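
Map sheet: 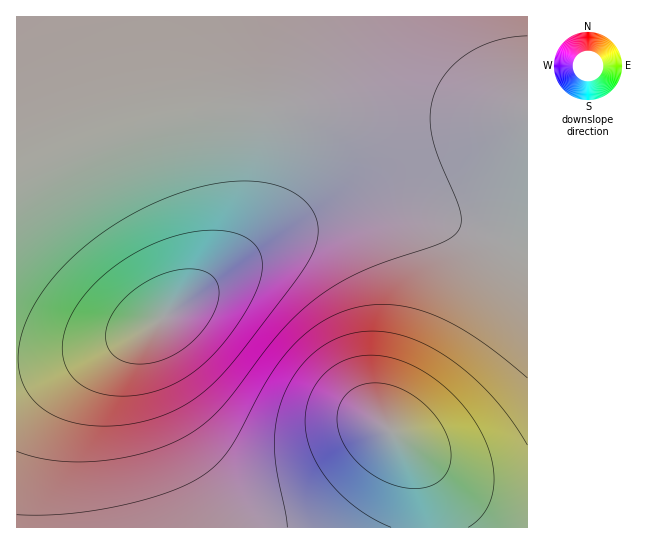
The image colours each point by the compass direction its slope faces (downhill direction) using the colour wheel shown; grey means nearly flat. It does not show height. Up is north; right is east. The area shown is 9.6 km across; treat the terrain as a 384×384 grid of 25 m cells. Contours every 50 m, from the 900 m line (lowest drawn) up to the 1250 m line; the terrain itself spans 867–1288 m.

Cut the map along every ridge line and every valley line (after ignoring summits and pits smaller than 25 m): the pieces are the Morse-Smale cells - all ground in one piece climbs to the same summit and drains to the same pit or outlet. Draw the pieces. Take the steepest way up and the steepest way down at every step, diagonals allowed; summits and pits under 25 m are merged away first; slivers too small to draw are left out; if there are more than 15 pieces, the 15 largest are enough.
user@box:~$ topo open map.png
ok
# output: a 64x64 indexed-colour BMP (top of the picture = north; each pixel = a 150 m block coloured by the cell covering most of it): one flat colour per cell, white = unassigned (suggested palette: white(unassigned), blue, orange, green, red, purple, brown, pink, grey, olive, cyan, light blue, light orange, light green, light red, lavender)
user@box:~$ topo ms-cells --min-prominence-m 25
<image width="64" height="64" href="data:image/bmp;base64,Qk12CAAAAAAAAHYAAAAoAAAAQAAAAEAAAAABAAQAAAAAAAAIAAATCwAAEwsAABAAAAAAAAAA////ALR3HwAOf/8ALKAsACgn1gC9Z5QAS1aMAMJ34wB/f38AIr28AM++FwDox64AeLv/AIrfmACWmP8A1bDFABERERERERERERERERERERERERERERERERERERERERERERERERERERERERERERERERERERERERERERERERERERERERERERERERERERERERERERERERERERERERERERERERERERERERERERERERERERERERERERERERERERERERERERERERERERERERERERERERERERERERERERERERERERERERERERERERERERERERERERERERERERERERERERERERERERERERERERERERERERERERERERERERERERERERERERERERERERERERERERERERERERERERERERERERERERERERERERERERERERERERERERERERERERERERERERERERERERERERERERERERERERERERERERERERERERERERERERERERERERERERERERERERERERERERERERERERERERERERERERERERERERERERERERERERERERERERERERERERERERERERERERERERERERERERERERERERERERERERERERERERERERERERERERERERERERERERERERERERERERERERERERERERERERERERERERERERERERERERERERERERERERERERERERERERERERERERERERERERERERERERERERERERERERERERERERERERERERERERERERERERERERERERERERERERERERERERERERERERERERERERERERERERERERERERERERERERERERERERERERERERERERERERERERERERERERERERERERERERERERERERERERERERERERERERERERERERERERERERERERERERERERERERERERERESIiIRERERERERERERERERERERERERERERERERERERERIiIiIiIREREREREREREREREREREREREREREREREREREiIiIiIiIhERERERERERERERERERERERERERERERERESIiIiIiIiIhERERERERERERERERERERERERERERERERIiIiIiIiIiIhEREREREREREREREREREREREREREREREiIiIiIiIiIiIhERERERERERERERERERERERERERERESIiIiIiIiIiIiIRERERERERERERERERERERERERERERIiIiIiIiIiIiIiEREREREREREREREREREREREREREREiIiIiIiIiIiIiIiERERERERERERERERERERERERERESIiIiIiIiIiIiIiIhERERERERERERERERERERERERERIiIiIiIiIiIiIiIiIREREREREREREREREREREREREREiIiIiIiIiIiIiIiIiERERERERERERERERERERERERESIiIiIiIiIiIiIiIiIhERERERERERERERERERERERERIiIiIiIiIiIiIiIiIiEREREREREREREREREREREREREiIiIiIiIiIiIiIiIiIhERERERERERERERERERERERESIiIiIiIiIiIiIiIiIiIRERERERERERERERERERERERIiIiIiIiIiIiIiIiIiIhEREREREREREREREREREREREiIiIiIiIiIiIiIiIiIiERERERERERERERERERERERESIiIiIiIiIiIiIiIiIiIhERERERERERERERERERERERIiIiIiIiIiIiIiIiIiIiEREREREREREREREREREREREiIiIiIiIiIiIiIiIiIiIRERERERERERERERERERERESIiIiIiIiIiIiIiIiIiIhERERERERERERERERERERERIiIiIiIiIiIiIiIiIiIiIREREREREREREREREREREREiIiIiIiIiIiIiIiIiIiIhERERERERERERERERERERESIiIiIiIiIiIiIiIiIiIiERERERERERERERERERERERIiIiIiIiIiIiIiIiIiIiIREREREREREREREREREREREiIiIiIiIiIiIiIiIiIiIhERERERERERERERERERERESIiIiIiIiIiIiIiIiIiIiERERERERERERERERERERERIiIiIiIiIiIiIiIiIiIiIREREREREREREREREREREREiIiIiIiIiIiIiIiIiIiIhERERERERERERERERERERESIiIiIiIiIiIiIiIiIiIiERERERERERERERERERERERIiIiIiIiIiIiIiIiIiIiIREREREREREREREREREREREiIiIiIiIiIiIiIiIiIiIhERERERERERERERERERERESIiIiIiIiIiIiIiIiIiIiERERERERERERERERERERERIiIiIiIiIiIiIiIiIiIiIREREREREREREREREREREREiIiIiIiIiIiIiIiIiIiIhERERERERERERERERERERESIiIiIiIiIiIiIiIiIiIiERERERERERERERERERERERIiIiIiIiIiIiIiIiIiIiIREREREREREREREREREREREiIiIiIiIiIiIiIiIiIiIhERERERERERERERERERERESIiIiIiIiIiIiIiIiIiIiERERERERERERERERERERERIiIiIiIiIiIiIiIiIiIiIREREREREREREREREREREREiIiIiIiIiIiIiIiIiIiIhERERERERERERERERERERESIiIiIiIiIiIiIiIiIiIiERERERERERERERERERERER"/>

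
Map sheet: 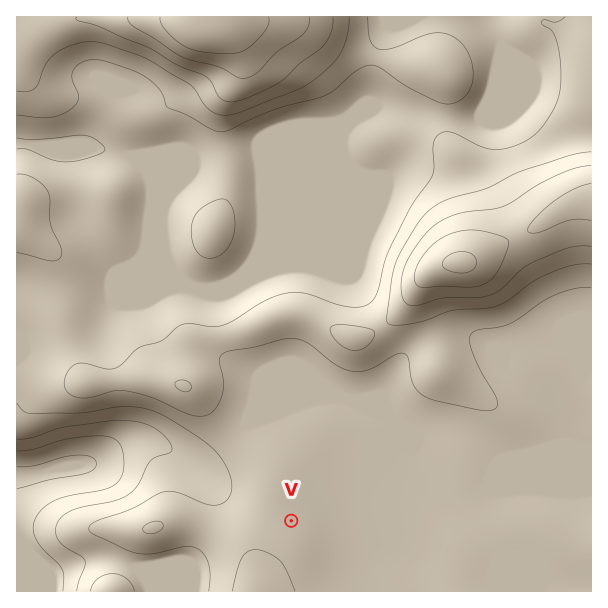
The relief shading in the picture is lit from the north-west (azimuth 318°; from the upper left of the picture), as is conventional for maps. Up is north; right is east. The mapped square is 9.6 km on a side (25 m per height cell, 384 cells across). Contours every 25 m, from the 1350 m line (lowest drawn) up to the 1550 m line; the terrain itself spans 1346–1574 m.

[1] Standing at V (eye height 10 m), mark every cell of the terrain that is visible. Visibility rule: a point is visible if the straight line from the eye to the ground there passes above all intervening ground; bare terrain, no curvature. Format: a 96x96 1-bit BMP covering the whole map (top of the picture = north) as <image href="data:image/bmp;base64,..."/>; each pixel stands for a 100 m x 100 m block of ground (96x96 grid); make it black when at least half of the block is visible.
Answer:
<image width="96" height="96" href="data:image/bmp;base64,Qk2+BAAAAAAAAD4AAAAoAAAAYAAAAGAAAAABAAEAAAAAAIAEAAATCwAAEwsAAAIAAAAAAAAA////AAAAAAAAAfAAA/////////8AAfAAA/////////8AA/AAA/////////8AA/AAA/////////8AAfAAA/////////8AAAAAB/////////8AAAOAB/////////8AAAPgB/////////8AAAP8D/////////8AAAP///////////8AAAP///////////8AAAH///////////8AAAH/8////////98AAAD/wP////////8AAAB/gP////////8AAAB/AP////////8AAAB+AH////////8AAAB8AH////////8AAAB4AH////////8AAADwAP////////8AAADgAP////////8AAADAA/////////8AAAGAD/////////8AAAAAfx/////////4AAAD/x//////////gAAf/z///////////////z//////////////////////////////////////8H//////////////wD//////////////gB/////////////+AA8A///////////4AAMAP//////////gAAEAH/8H///////AAAAADwAB//////8AAAAAAAAA//////4AAAAAAAAAf/////4AAAAAAAAA//////wAAAAAAAAA//////wAAAAAAAAB//////wAAAAAAAAD//////wAAAAAAAAA///+D/wAAAAAAAAAA//4B/4AAAAAAAAAAP/gB/8AAAAAAAAAAD/AA/+AAAAAAAAAAAAAA//wAAAAAAAAAAAAA///AAAAAAAAAAAAA///wAAAAAAAAAAAAf//4AAAAAAAAAAAAf//8AAAAAAAAAAAAf//nAAAAAAAAAAAAf/+DgAAAAAAAAAAAP/4B8AAAAAAAAAAAIfAB/8AAAAAAAAAAAAAB/8AAAAAAAAAAAAAA/8AAAADgAAAAAAAA/8AAAADwAAAAAAAAf8AAAAAwAAAAAAAAf8AAAAAQAAAAAAAAP8AAAAAAAAAAAAAAH8AAAAAAAAAAAAAAB8AAAAAAAAAAAAAAA8AAAAAAAAAAAAAAAEAAAAAAAAAAAAAAAAAAAAAAAAAAAAAAAAAAAAAAAAAAAAAAAAAAAAAAAAAAAAAAAAAAAAAAAAAAAAAAAAAAAAAAAAAAAAAAAAAAAAAAAAAAAAAAAAAAAAAAAAAAAAAAAAAAAAAAAAAAAAAAAAAAAAAAAAAAAAAAAAAAAAAAAAAAAAAAAAAAAAAAAAAAAAAAAAAAAAAAAAAAAAAAAAAAAAAAAAAAAAAAAAAAAAA8AAAAAAAAAAAAAAB/gAAAAAAAAAAgAAH/4AAAAAAAAAHgAAH/+AAAAAAAAAfgAAP//gAAAAAAAB/gAAf//4AAAAAAAD/gAA///8AAAAAAAD/gAD///+AAAAAAAD/wP/////gAAAAAAD////////wAAAAAAD////////4AAAAAAB////////4AAAAAAA////////8AAAAAAAf///////8AAAAAAAP///////8AAAAAAAD///gA//8AAAAAAAAPAAAAAAAAAAAAAA="/>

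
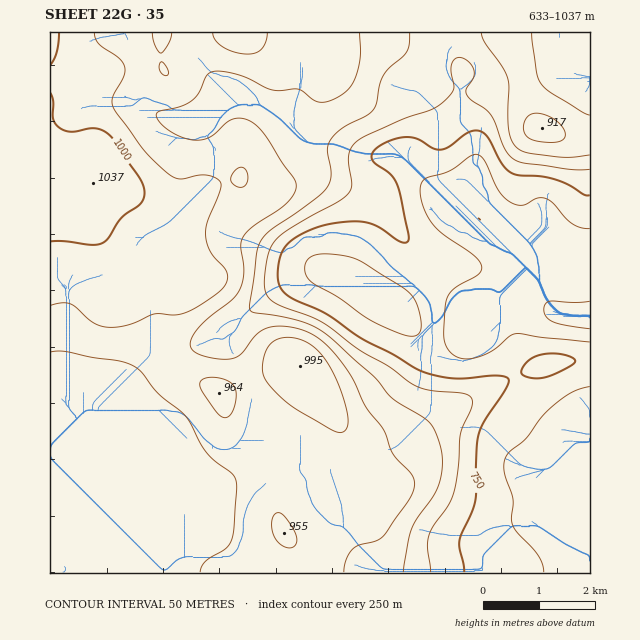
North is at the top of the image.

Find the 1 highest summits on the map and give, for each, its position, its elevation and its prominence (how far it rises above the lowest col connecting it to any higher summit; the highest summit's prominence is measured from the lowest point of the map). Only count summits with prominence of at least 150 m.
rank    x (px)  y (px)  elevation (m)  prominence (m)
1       93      183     1037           404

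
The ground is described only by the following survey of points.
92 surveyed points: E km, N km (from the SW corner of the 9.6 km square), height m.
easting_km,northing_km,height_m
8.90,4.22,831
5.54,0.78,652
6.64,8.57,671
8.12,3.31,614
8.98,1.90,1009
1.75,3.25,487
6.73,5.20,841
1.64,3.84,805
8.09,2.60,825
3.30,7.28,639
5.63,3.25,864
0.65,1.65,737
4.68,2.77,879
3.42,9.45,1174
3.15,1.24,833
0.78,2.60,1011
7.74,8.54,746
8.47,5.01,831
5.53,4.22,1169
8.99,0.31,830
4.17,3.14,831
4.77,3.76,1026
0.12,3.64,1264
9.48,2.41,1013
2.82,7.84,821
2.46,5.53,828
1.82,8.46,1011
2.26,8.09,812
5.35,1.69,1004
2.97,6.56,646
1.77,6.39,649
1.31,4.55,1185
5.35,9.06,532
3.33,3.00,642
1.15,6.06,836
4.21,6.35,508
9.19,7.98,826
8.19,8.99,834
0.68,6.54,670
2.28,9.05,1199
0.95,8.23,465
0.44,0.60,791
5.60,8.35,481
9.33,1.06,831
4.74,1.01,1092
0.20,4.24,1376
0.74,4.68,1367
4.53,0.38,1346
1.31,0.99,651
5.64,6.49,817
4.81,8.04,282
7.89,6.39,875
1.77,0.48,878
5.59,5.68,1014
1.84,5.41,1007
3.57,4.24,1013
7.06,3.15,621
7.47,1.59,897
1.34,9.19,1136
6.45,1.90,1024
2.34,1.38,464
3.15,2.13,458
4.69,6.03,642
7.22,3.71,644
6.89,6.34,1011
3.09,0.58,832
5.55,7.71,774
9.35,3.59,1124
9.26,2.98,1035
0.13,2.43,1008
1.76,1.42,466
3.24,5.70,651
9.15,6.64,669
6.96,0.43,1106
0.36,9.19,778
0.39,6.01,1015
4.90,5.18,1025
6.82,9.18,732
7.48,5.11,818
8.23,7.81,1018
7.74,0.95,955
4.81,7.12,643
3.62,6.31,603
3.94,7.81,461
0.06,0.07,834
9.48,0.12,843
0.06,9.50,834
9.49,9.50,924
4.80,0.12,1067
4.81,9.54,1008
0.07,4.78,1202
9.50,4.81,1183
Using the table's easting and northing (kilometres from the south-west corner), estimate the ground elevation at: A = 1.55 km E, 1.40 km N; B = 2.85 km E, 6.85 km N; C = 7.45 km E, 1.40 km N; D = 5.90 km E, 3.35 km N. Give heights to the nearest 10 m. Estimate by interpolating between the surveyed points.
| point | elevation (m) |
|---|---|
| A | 620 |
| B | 640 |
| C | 830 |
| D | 830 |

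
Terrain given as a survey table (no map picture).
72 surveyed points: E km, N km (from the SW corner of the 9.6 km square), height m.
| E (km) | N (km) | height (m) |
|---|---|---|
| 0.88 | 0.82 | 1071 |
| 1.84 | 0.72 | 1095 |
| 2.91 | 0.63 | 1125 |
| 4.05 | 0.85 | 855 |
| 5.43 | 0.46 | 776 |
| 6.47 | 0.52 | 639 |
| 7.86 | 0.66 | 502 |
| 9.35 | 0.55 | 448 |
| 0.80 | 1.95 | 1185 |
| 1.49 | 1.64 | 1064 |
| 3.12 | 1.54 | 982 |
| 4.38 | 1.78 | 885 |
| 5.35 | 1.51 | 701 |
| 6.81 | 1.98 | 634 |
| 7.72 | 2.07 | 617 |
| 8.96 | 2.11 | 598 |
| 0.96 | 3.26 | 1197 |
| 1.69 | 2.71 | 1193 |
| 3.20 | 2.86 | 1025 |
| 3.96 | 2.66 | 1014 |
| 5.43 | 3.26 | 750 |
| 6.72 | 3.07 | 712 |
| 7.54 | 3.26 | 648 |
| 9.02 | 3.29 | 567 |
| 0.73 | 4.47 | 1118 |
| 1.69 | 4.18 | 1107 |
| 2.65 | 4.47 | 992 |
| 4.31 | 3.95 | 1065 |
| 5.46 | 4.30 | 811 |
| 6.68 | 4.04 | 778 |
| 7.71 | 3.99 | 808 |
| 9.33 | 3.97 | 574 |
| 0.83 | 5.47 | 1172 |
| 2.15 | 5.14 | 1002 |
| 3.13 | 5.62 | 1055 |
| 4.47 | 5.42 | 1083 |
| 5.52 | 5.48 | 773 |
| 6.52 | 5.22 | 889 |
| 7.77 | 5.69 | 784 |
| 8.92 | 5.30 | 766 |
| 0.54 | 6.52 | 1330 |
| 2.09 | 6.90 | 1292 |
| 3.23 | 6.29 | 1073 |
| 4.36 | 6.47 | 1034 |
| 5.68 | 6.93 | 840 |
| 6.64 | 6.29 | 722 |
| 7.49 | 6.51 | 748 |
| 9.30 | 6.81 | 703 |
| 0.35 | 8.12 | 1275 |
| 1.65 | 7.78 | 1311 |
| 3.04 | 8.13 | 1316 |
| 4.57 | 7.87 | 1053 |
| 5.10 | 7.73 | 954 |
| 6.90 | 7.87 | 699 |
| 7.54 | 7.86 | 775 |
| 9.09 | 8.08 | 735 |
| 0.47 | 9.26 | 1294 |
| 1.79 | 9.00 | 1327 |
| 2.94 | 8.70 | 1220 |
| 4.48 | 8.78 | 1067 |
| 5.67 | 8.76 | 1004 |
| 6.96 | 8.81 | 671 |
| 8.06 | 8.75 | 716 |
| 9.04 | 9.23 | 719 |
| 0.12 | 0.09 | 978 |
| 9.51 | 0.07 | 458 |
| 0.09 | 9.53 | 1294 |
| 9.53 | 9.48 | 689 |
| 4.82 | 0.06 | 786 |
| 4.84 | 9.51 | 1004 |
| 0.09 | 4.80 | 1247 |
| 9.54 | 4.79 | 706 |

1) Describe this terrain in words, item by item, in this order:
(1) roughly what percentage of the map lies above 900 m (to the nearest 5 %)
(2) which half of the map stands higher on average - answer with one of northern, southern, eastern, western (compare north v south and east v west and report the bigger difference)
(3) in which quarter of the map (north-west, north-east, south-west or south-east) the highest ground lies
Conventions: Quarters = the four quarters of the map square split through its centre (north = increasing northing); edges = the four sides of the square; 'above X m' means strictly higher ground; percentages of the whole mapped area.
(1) About 50 % of the map lies above 900 m.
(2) On average the western half of the map is the higher ground.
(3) Look to the north-west quarter for the highest ground.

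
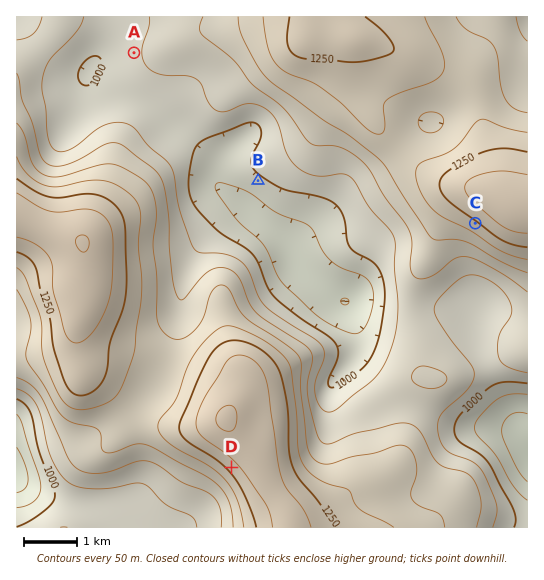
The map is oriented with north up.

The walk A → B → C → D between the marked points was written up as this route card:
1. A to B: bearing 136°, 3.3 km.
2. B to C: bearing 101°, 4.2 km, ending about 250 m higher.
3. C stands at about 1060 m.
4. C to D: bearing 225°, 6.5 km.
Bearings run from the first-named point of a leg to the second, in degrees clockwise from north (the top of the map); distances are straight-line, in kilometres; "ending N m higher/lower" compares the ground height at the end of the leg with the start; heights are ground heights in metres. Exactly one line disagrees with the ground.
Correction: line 3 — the height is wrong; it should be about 1240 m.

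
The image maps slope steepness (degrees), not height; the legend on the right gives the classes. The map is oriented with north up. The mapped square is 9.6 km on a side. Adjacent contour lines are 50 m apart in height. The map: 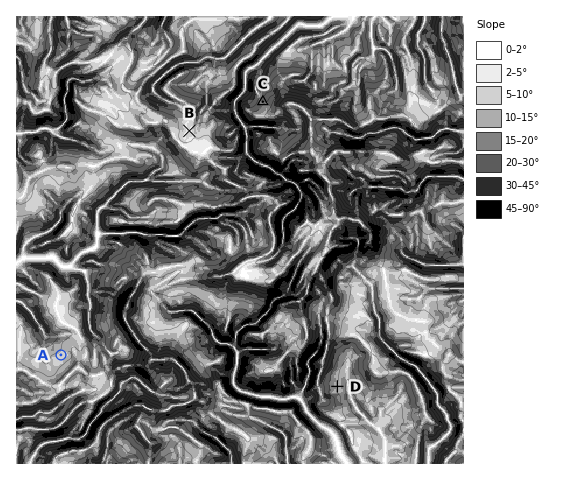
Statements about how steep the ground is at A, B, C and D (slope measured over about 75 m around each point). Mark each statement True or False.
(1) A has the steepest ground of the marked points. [False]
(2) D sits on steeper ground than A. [True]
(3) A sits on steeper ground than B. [True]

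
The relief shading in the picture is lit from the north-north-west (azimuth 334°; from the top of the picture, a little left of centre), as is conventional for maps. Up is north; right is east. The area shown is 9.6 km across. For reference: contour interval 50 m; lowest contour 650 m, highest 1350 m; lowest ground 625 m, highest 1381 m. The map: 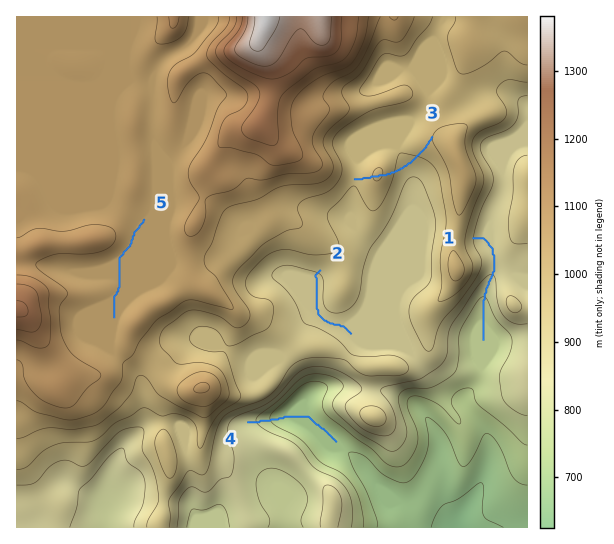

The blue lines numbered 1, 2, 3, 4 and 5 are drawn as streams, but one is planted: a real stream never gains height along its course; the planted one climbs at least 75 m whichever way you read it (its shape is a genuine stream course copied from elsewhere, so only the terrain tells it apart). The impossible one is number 3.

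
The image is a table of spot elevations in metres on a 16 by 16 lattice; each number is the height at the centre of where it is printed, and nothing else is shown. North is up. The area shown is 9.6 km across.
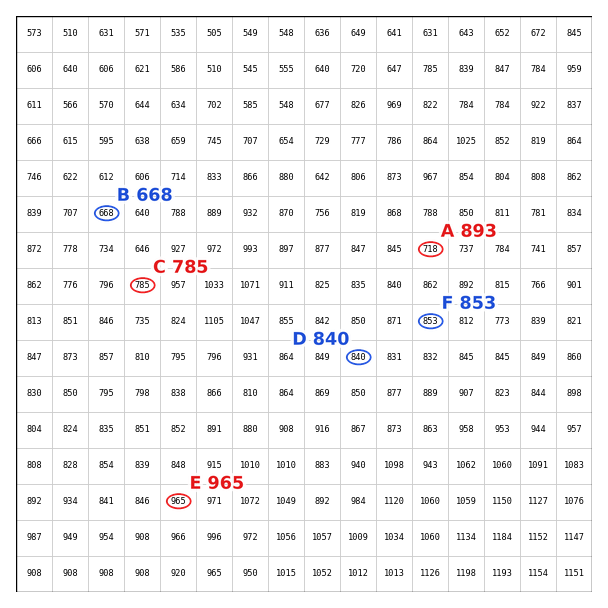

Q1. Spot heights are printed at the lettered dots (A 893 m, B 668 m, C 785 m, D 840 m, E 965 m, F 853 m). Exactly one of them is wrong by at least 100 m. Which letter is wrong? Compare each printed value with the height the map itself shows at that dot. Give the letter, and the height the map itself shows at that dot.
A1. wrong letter A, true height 718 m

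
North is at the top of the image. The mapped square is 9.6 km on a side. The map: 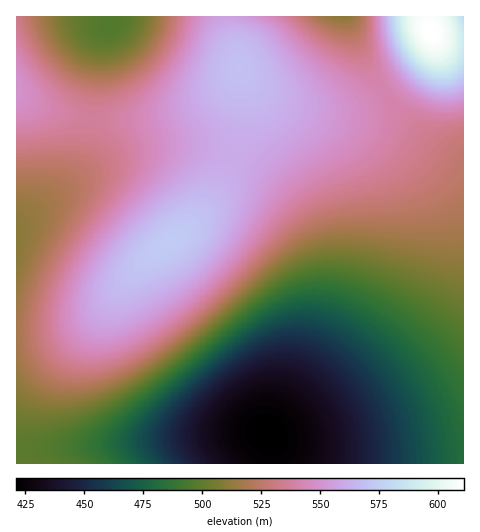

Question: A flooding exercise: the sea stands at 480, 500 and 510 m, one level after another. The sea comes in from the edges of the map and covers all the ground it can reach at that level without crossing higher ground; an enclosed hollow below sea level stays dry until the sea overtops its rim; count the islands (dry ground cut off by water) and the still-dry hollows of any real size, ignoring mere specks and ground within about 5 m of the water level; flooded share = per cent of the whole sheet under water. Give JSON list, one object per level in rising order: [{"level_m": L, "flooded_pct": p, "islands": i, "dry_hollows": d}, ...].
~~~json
[{"level_m": 480, "flooded_pct": 20, "islands": 0, "dry_hollows": 0}, {"level_m": 500, "flooded_pct": 30, "islands": 0, "dry_hollows": 0}, {"level_m": 510, "flooded_pct": 35, "islands": 0, "dry_hollows": 0}]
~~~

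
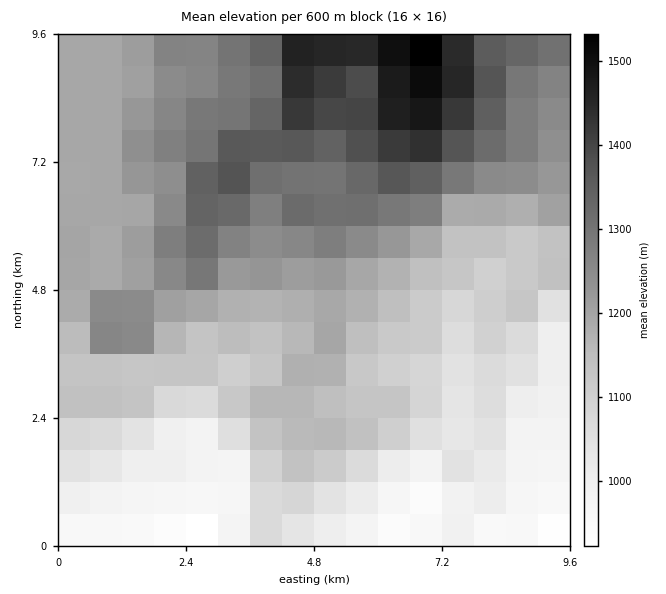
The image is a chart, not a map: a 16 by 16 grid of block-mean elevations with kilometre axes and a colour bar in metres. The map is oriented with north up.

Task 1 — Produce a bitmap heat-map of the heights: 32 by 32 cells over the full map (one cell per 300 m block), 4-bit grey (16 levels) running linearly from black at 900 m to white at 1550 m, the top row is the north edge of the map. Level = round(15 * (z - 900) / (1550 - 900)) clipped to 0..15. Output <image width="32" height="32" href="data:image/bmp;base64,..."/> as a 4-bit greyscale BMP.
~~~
<image width="32" height="32" href="data:image/bmp;base64,Qk12AgAAAAAAAHYAAAAoAAAAIAAAACAAAAABAAQAAAAAAAACAAATCwAAEwsAABAAAAAAAAAAAAAAABEREQAiIiIAMzMzAERERABVVVUAZmZmAHd3dwCIiIgAmZmZAKqqqgC7u7sAzMzMAN3d3QDu7u4A////ABEREREAEkQzMiEREiERERAiERERERJEMzIiERIiIRIRIiIhERESREQzMiERIjISISIiIiIiEjRVQzMhESIyEiEzMyIiIhJFVVRDMhI0MiIhRDMyIiISRVZlVDMiNDIiIUREMyIRI1ZmZlVEQzNDIiJFREQyI0VWZmZmVUMzRCIiVlVVQzRWZmZmVmVUM0QyIlZmZVVERWZmZVVVVDM0MiJWZVVWVURWZ2ZVVVQzNEMjVVVVVVZVVWd2ZUREQ0RDI1Z4h2VWZVVmd2VVVUNFQyJXmpl2VmZWZndmVVVERVMiZ5mYhmZ2ZmZ3ZmVVREVUM2d4h3d4dmd2d3ZlVVRFZkR3d3eImXZ4d3d2ZlVVRFZld3d4iZmHiIeId2ZmZVVFVnd3eJmpmIiIiId3dmVVVVV3d3eJqpiImZmYiIdlZmVWd3d3iaqpiZqpmZmYZmdmZ3d3d4ibupmqqaqZmYd3d3h3d3eIm7qZmZmauqqYeId4d3d4iJu7qZmZmru7qYmYiHd3eJiau7qqqavMzLqpmIh3d4iZmaq7vLq8zN3LqpmId3d4iZmZq8zLvN3dy6qZiHd3d4iZmZrNy7zd7ty6mYh3d3eIiJmazcu83u7cypmId3d3iIiZms3cvN3u3LqpmXd3eIiImZrd3Mze79y6qpl3d3iZiZmb3d3d7//suqqa"/>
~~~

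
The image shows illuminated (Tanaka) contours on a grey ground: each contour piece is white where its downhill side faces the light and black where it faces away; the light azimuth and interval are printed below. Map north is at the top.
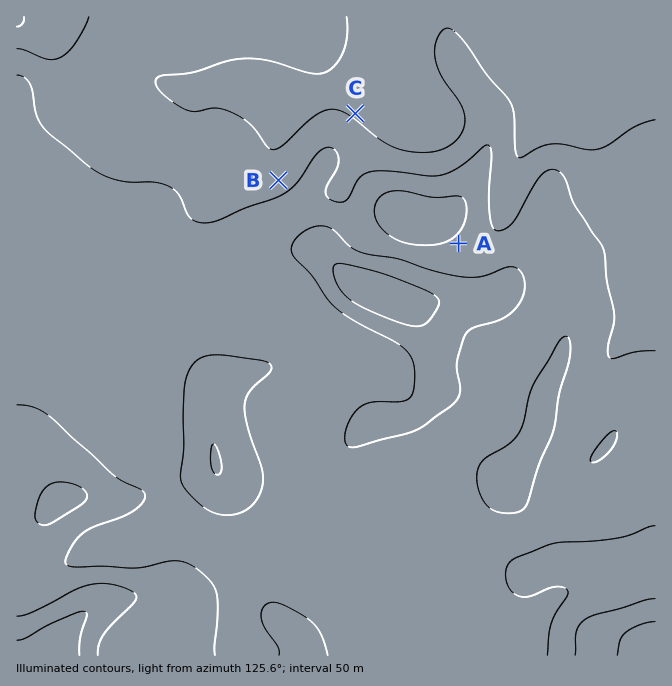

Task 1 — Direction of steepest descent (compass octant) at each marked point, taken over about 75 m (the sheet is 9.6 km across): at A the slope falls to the SE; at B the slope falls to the NW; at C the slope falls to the NE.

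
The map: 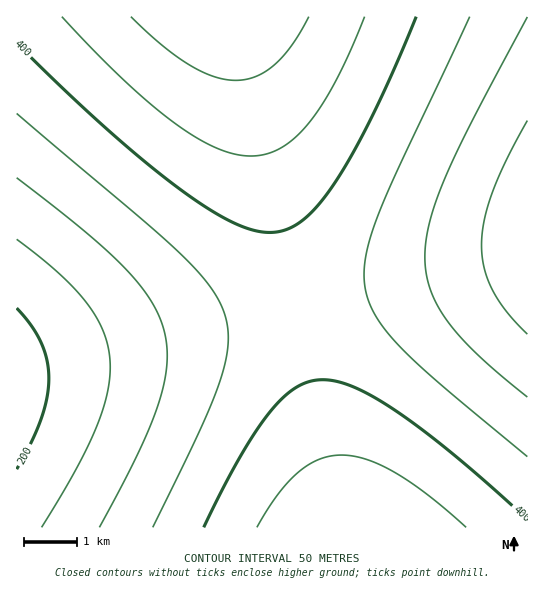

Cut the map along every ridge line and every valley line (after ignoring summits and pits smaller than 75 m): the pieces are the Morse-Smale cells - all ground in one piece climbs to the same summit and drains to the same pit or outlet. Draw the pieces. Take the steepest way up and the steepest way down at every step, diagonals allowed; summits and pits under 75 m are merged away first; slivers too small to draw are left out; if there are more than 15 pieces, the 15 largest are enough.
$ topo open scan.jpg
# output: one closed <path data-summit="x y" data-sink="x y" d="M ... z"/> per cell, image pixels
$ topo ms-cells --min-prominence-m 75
<path data-summit="223 17" data-sink="17 383" d="M233 16l-217 1 1 350 279-61z"/><path data-summit="223 17" data-sink="527 237" d="M527 16l-294 1 64 290 231-52z"/><path data-summit="355 527" data-sink="17 383" d="M295 307l-278 60-1 160 327 1-39-189z"/><path data-summit="355 527" data-sink="527 237" d="M527 256l-217 47-14 4 49 221 183-1z"/>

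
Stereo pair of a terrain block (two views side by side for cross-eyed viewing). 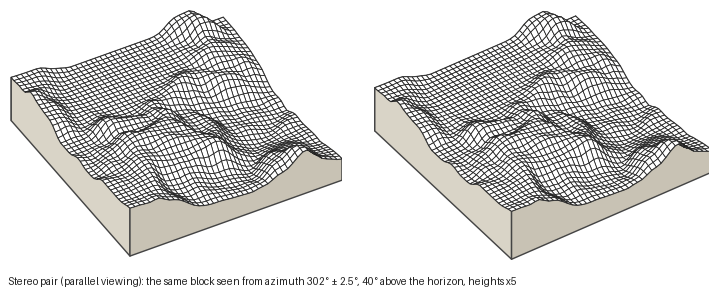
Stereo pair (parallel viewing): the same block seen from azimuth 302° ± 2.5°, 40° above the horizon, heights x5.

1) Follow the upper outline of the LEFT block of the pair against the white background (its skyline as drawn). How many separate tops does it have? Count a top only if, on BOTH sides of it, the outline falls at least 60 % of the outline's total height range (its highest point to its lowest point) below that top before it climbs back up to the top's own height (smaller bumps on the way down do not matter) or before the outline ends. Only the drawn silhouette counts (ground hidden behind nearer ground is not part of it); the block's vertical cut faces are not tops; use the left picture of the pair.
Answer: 0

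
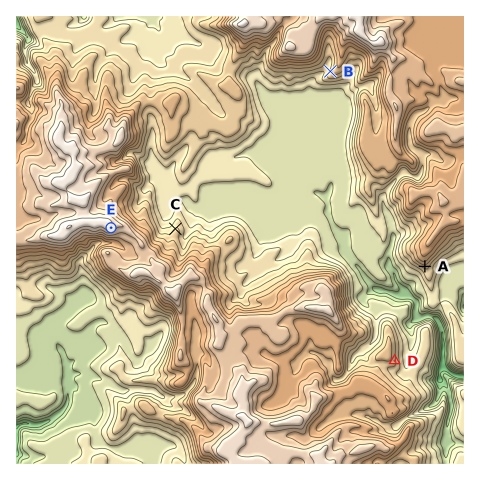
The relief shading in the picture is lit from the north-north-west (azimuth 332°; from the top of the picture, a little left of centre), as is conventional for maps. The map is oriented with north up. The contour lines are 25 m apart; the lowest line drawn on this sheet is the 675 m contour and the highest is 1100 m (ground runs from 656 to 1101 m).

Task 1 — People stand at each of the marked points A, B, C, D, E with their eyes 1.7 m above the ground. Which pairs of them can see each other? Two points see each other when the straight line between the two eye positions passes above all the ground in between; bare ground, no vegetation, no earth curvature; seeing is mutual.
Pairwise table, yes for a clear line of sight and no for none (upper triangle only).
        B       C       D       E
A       no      no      yes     yes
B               yes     no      yes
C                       no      no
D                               no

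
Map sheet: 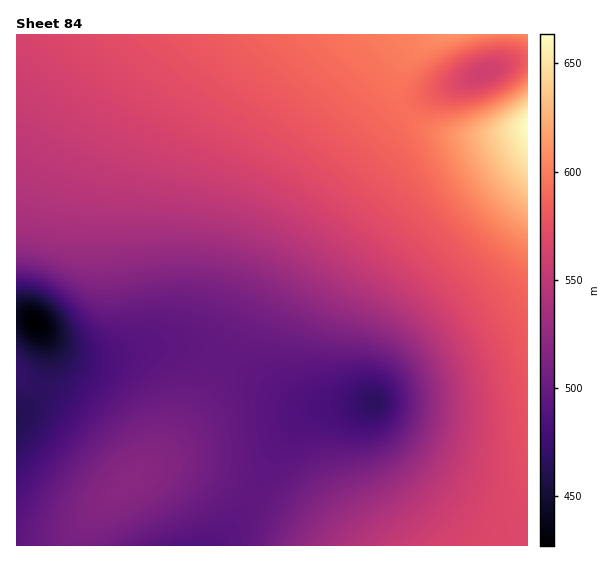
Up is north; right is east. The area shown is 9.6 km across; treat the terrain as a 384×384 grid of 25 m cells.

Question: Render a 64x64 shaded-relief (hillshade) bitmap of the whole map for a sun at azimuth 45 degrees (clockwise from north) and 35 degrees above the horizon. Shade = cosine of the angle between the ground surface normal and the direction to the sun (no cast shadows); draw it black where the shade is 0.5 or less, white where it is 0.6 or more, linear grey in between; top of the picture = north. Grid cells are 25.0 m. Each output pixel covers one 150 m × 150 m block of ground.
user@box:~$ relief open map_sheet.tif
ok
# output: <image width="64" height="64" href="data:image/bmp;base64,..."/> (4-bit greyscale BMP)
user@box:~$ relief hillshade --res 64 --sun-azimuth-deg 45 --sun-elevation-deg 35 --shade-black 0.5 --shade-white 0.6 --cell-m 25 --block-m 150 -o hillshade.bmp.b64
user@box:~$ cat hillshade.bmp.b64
<image width="64" height="64" href="data:image/bmp;base64,Qk12CAAAAAAAAHYAAAAoAAAAQAAAAEAAAAABAAQAAAAAAAAIAAATCwAAEwsAABAAAAAAAAAAAAAAABEREQAiIiIAMzMzAERERABVVVUAZmZmAHd3dwCIiIgAmZmZAKqqqgC7u7sAzMzMAN3d3QDu7u4A////AKqqqqqqqqqqqZmZmZqqqqqqqqq7u7u7u7u7u7u7u7u7qqqqqqqqqqqqmZmqqqqqqqqqqru7u7u7u7u7u7u7u7uqqqqqqqqqqqqqqqqqqqqqqqqru7u7u7u7u7u7u7u7u6qqqqqqqqqqqqqqqqqqqqqqqru7u7u7u7u7u7u7u7u7qqqqqqqqqqqqqqqqu7u7uqqqu7u8zMy7u7u7u7u7uqqqqqqqqqqqqqu7u7u7u7u7u7u7u8zMzMu7u7u7uqqqqqqqqqqqq7u7u7u7u7u7u7u7u7vMzMzMzLu7u6qqqqqqu6qqqqq7u7u7u7u7u7u7u7u7u8zMzMzMu7u6qqqqqqq7uqqqq7u7u7u8zMzMzMy7u7u8zM3d3My7u6qqqqqqqru7qqq7u7u7zMzMzMzMzMy7u8zN3d3czLu6qqqqqqqqu7u6q7u7u7zMzMzMzMzMzMzMzM3d3d3Mu6qqqqqqqqq7u7u7u7u7zMzMzMzMzMzMzMzM3d7u3cu6qqmZqqqqqru7u7u7u7zMzMzMzMzMzMzMzMzd7u7ty7qpmZmZmqqqu7uqu7u7vMzMzM3d3MzMzMzMzN3u7u3LqZmZmZmZmqq7qqqru7u8zMzM3d3czMzMzMzM3e7u7bqZiIiJmZmZmaqqqqq7u7zMzMzd3dzMzMzMzMzd7u7suYiIiIiZmZmZqqqqqru7u8zMzMzczMzMzMzMzM3e7tyod3d3iImZmZmqqqqqq7u7zMzMzMzMzMzMzMzMzN3dyoZmZnd4iJmZmaqqqqqqu7u8zMzMzMzMzMy7u7u8zMyoZVVWZ3iImZmZqru7uqqru7vMzMzMzMzMu7u7u7u7uoZURFVmd4iJmZm7zMu6qqq7u7zMzMzMzLu7u7uqqqqpdURERWZ3iImZmc3d3Lqqqqu7u7zMzMy7u7u6qqqqmZhlRERFVneIiZmZ7/7cupmaqru7u7u7u7u7u6qqqZmYh2VEREVmd4iJmZn//+ypmJmqq7u7u7u7u7uqqqmZmIh3ZVREVWZ3iImZmf//25h4iZqqq7u7u7u6qqqqmZiIiHZlVVVVZneIiZmZ//64dmd4mqqqqru7qqqqqpmZiIiHdmZVVVZnd4iJmZn//IZEVniZqqqqqqqqqqqZmZiIiHd2ZmVWZmd4iJmZmf/IUiJFeJmaqqqqqqqqqZmZiIh3d3dmZmZmd3iImZmZ/IQQATV4mZmqqqqqqpmZmZiIh3d3d3ZmZnd3iImZmZq4QAABNXiZmZmZmZmZmZmZiIh3d3d3d3d3d3iIiZmZmnQQAAJGeJmZmZmZmZmZmYiIiHd3d3d3d3d3iIiZmZmaQgAAE1eJmZmZmZmZmZmIiIiHd3d3d3d3d4iIiZmZmZkhAAAkZ4mZmZmZmZmYiIiIiHd4iIiIiIiIiIiZmZmZmSEAE0Z4mZmZmZmZiIiIiIiIiIiIiIiIiIiIiZmZmZmZMyNFZ4mZmZmZmZiIiIiIiIiIiIiIiIiIiIiZmZmZiIhURWd4mZmZmZmZmIiIiIiIiIiIiIiIiIiImZmZmYiIiGZneImZmZmZmZmZiIiIiIiIiIiIiIiIiZmZmZmYiIiHiIiJmZmZmZmZmZmYiIiIiIiIiIiIiImZmZmZmYiId3eJmZmZqqqZmZmZmZmIiIiIiIiIiIiZmZmZmZmYiId3d5mZmqqqqqmZmZmZmZmIiIiIiIiJmZmZmZmZmYiHd3d3qqqqqqqqqZmZmZmZmZmYiIiImZmZmZmZmZmYiHd3dmaqqqqqqqqqmZmZmZmZmZmZmZmZmZmZmZmZmZiId3dmZqqqqqqqqqqpmZmZmZmZmZmZmZmZmZmZmZmZiId3dmZmqqqqqqqqqqqZmZmZmZmZmZmZmZmZmZmZmZmIh3dmZmaqqqqqqqqqqqmZmZmZmZmZmZmZmZmZmZmZmIh3d2ZmZqqqqqqqqqqqqqmZmZmZmZmZmZmZmZmZqpmYiHd2ZmZmqqqqqqqqqqqqqpmZmZmZmZmZmZmZmaqqmZiId3ZmZmaqqqqqqqqqqqqqqpmZmZmZmZmZmZmqqqqZmIh3dmZmZqqqqqqqqqqqqqqqqqmZmZmZmZmaqqqqqpmYh3d2ZmZmqqqqqqqqqqqqqqqqqqqqmZmaqqqqqqqqmZiId3dmZmaqqqqqqqqqqqqqqqqqqqqqqqqqqqqqqqqZmIiHd3d3d6qqqqqqqqqqqqqqqqqqqqqqqqqqqqqqqpmZmZmZiId3qqqqqqqqqqqqqqqqqqqqqqqqqqqqqqqqqqu8zMu6qZiqqqqqqqqqqqqqqqqqqqqqqqqqqqqqqqqrzd7u7t3Luqqqqqqqqqqqqqqqqqqqqqqqqqqqqqqqqrze7////t3LqqqqqqqqqqqqqqqqqqqqqqqqqqqqqqqqvN7/////7tyqqqqqqqqqqqqqqqqqqqqqqqqqqqqqqqq83u/////u3aqqqqqqqqqqqqqqqqqqqqqqqqqqqqqqqrzN7u/+7t3Mqqqqqqqqqqqqqqqqqqqqqqqqqqqqqqqqu7zN3d3My7uqqqqqqqqqqqqqqqqqqqqqqqqqqqqqqqqqu7u7u6qpmaqqqqqqqqqqqqqqqqqqqqqqqqqqqqqqqqqqqpmYiHd3qqqqqqqqqqqqqqqqqqqqqqqqqqqqqqqqqqqZiHdmVVWqqqqqqqqqqqqqqqqqqqqqqqqqqqqqqqqqqZmHZlRDM6qqqqqqqqqqqqqqqqqqqqqqqqqqqqqqqqqpmHZlRDMz"/>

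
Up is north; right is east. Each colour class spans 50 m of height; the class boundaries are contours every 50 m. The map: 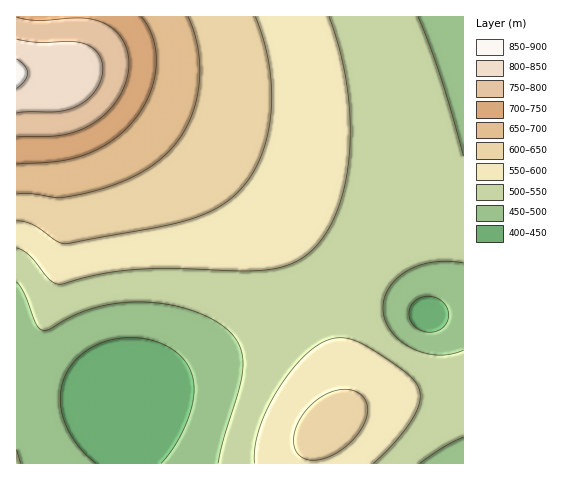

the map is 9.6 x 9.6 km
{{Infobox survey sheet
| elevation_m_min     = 420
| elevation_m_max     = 870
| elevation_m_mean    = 560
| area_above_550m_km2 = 44.7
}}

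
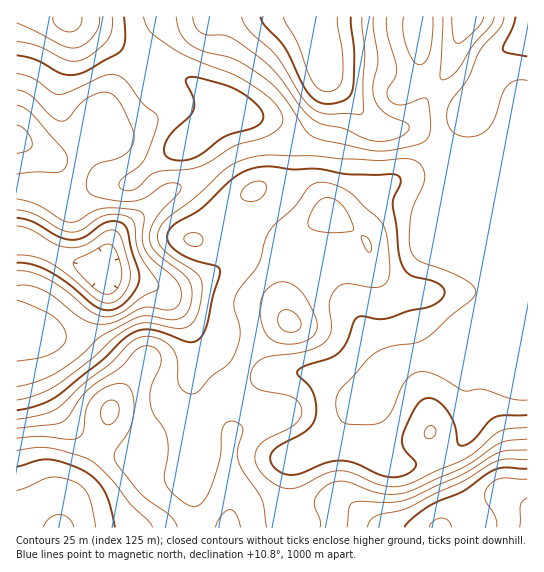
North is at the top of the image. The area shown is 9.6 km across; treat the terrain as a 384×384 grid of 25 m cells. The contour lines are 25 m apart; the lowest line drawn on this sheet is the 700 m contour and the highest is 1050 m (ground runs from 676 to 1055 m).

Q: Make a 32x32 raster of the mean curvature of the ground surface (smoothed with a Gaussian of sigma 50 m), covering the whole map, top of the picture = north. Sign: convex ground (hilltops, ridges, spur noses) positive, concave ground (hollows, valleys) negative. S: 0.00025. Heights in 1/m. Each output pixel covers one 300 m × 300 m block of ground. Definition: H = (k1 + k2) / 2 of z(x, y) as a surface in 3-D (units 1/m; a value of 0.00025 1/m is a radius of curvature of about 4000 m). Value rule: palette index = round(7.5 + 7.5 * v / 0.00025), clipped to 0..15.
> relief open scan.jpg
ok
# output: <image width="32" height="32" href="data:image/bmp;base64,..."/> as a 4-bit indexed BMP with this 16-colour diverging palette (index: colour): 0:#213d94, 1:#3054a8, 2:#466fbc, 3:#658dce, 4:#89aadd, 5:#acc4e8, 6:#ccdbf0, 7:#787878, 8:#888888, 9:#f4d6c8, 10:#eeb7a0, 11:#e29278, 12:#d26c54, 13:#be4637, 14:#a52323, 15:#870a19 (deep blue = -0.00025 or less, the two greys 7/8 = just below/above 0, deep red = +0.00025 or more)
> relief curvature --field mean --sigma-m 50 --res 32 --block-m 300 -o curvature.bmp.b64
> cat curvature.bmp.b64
<image width="32" height="32" href="data:image/bmp;base64,Qk12AgAAAAAAAHYAAAAoAAAAIAAAACAAAAABAAQAAAAAAAACAAATCwAAEwsAABAAAAAAAAAAlD0hAKhUMAC8b0YAzo1lAN2qiQDoxKwA8NvMAHh4eACIiIgAyNb0AKC37gB4kuIAVGzSADdGvgAjI6UAGQqHAHiql3q6dqyGZmVpzL3ZZFmImqiIZlSLiIiZq6mc64iaiJvKhUVUi6mIvetjN7ze24q7l1VnZXuFImq2IAAkn+iLp2VGiHZ6cgEkVEVmIAi2mWRpdol2i5dkRGiIvrQFlohljcZ4Zpqc7JZ4dY3XN4dXec/3V3aJet6lVlV7tVh1RWjP2FVmiGZ5hmZmioZ4ZFVFirqWV4iFNFZ2Znh3h2ZlQ0au+2Z4lkNGh2ZmZnd3dlRFr/12d3irqYd2d2Z3d3Zop43GR5dp/+pmh3h1Z3d3rrIqYBi4adyGRYl4hmd3rP5QCGAXuoqpdmaJnNqZh/+1AAZRJXiJmHh5uYu5iIe2AAAHdZl1WIZWaelFVWeIAAZgC+//lFmoVVroI1Z3dwKvsAbf/IRHq5mb2UVnd3dp78QROKqnZVi/yIhlZ3d3zMqs+yFIvMlErqZndmd3eMyGrP+AAWv+l6t4nLh4iIiHVZl6uHMEm6mXer3Zdnd3Q1d3RZ/8QAEkZ4hnmGZnZjSZVUVp7qdmVoiFACWJmHY3yUNYZGit/cyHlBQ0nLl2SchDWYVHrsrJI1SvpYy4dmiYZGmYm7qJtgAW3KZIuGV2epVpmsuYeJUiOJabQrtlVXuniHmWaImWQ0eHrmCfqIetuZZ5UmmHhlRXmb+ATMy778uEeVNoVFVVeaq+sAFs"/>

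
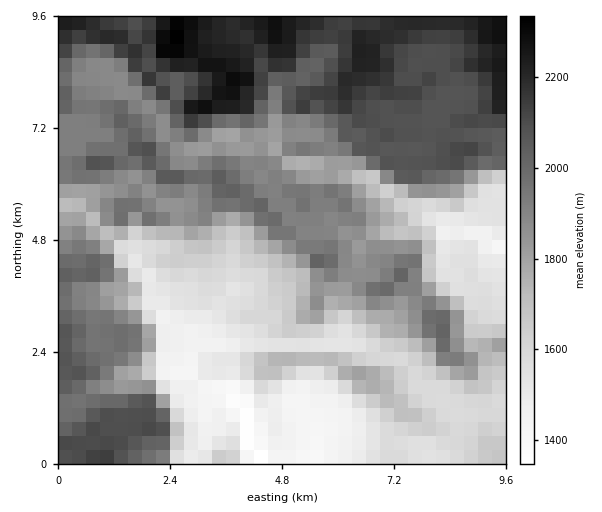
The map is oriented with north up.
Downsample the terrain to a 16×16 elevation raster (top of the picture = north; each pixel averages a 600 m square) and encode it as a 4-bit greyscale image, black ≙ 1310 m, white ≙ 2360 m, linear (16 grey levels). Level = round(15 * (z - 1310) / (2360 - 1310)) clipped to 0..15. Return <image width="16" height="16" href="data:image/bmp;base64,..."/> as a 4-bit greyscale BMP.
<image width="16" height="16" href="data:image/bmp;base64,Qk32AAAAAAAAAHYAAAAoAAAAEAAAABAAAAABAAQAAAAAAIAAAAATCwAAEwsAABAAAAAAAAAAAAAAABEREQAiIiIAMzMzAERERABVVVUAZmZmAHd3dwCIiIgAmZmZAKqqqgC7u7sAzMzMAN3d3QDu7u4A////ALy6MzEiJERFq7tCEiIkVESplyITIkZURLqDIzZVZUaGqZUiNEQ1aXaZczNEZ2eJVKljRERYiZVDmURVRoqIlDJ3d3dpmIdTM2iYiamZhmZTmpqamHd5u6iZqYh3iau7u5mpzLmqu7u8mJu967zMu72pvO3cy927zdzN7d7czMzO"/>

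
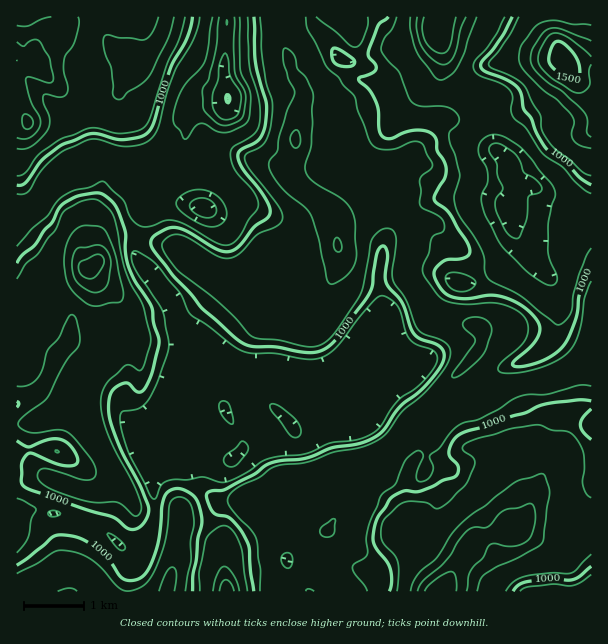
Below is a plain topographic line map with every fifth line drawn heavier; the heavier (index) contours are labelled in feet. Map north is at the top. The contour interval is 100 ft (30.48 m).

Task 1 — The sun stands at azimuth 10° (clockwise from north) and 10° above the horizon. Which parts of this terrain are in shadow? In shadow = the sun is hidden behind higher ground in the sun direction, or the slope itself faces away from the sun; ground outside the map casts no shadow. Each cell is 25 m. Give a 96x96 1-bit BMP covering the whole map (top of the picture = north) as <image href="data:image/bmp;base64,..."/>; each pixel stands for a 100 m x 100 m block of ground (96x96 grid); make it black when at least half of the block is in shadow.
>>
<image width="96" height="96" href="data:image/bmp;base64,Qk2+BAAAAAAAAD4AAAAoAAAAYAAAAGAAAAABAAEAAAAAAIAEAAATCwAAEwsAAAIAAAAAAAAA////AAAAAAAAAAAAEAAAAAAAAAAAAAAAEAAAAAAAAAAAAAAAEAAAAAAAAAAAAAAAAAAAAAAAAAAAAAAAAAAAAAAAAAAAAAAAAAAAAAAAAAAAAAAAAAAAAAAAAAAAAAAAAAAAAAAAAAAAAAAACAAAAAAAAAAAAAAAHAAAAAAAAAAAABAAHAAAAAAAAAAAAAAAPAAAAAAAAAAAfAAAOAAAAAAAAAAD/AAAAAAAAAAAAAAP+AAAAAAAAAAAAAAP4AAAAAAAAHAAAAAfgAAAAAAAADgAAAAMAAAAAAAAABgAAAAAAAAAAAAAAAAAAAAAAAAAAAAAAAAAAAAAAAAAAAAAAAAAAAAAAAAAAAAAAAAAAAAAAAAAAAAAAAAAAAADwAAAAAAAAAAAAAAPwAAAAAAAAAAAAAAPgAAAAAAAAAAYAAAGAAAAAAAAAAA8AAAAAAAAAAAAAAAeAAAAAAAAAAAAAAAAgAAAAAAAAAAAAAAAAAAAAAAAAAAAAAAAAAAAAAAAAAAAAAAAAcAAAAAAAAAAAAAAAcAAAAAAAAAAAAAAAAAAAAAAAAAAAAAAAAAAAAAAAAAAAAAAAAAAAAAAAAGAAAAAAAAAAAAAAH/gAAAAAAAAAAAAA//wABwAAAAAAAAAD//4AD4AEAAAAAAAD//4AD8AAAAAAAAAH/88AH8AAAAAAAAAOAAEAH4AAAAAAAAAYAAAAHAAAAAAAAAAwAAAAEAAAAAAAAABAAAAAIAAAAAAAAAAAAAAAcAAAAAAAAAAAAAAA8AAAAAAAAAAAAAAA4AAAAAAOAA4AAAAA4AAAAAAOAB4AAAAAwAAAAAAMADwAAAAAAAAAAAAAADwAAAAAAAAAAAAAAHgAAAAAAAAAAAAAAHAAAAAAAAAAAAAAAOAAAAAAAAAAAAAAAEAAAAAAAAAAAAAAAAAAAAAAAAAAAAAAAAAAAAAAAAAAAAAAAAAAAAAAAAAAAAAAAAAAAAAAAAAAAAAAAAAAAAAAAAAAAAAAAAAAAAAAAAAAAAAAAAAAAAAAAAAAAAAAAADwOAAAAAAAAAAAAADweAAAAAAAAOAAAADg+AAAAAAAAeAAAAAA8AAAAAAAB+AAAAAB4AAAAAAAT8AAAAABwAAAAAAAH8IAAAABgAAAAAAAPwPAAAAAAAAAAAAAfgP4/AAAAAAAAAAAfgH//gAAAAAAAAAceDj//wAAAAAAAAB44Dh//wAAAAAAAABw4EgP/wAAAAAAAAAAwAAHgAAAAAAAAAAAAAAAAAAAAAAAAAAAAAAAAAAAAAAAAAAAAAAAAAAAAAAAAAAADgAAAAAAAAAAAAAAHwAAAAADAAAAAAB8PgMAAAADgAAAAAD+fgcAAAADgAAAAAH+/gYAAAADAAAAAAH8+AAAAAAAAAAAAAH48AAAAAAAAAAAAADAwAAAAAAAAAAAAAAAAAAAAAAAAABAAAAAAAAAAAAAAADAAAAAAAAAAAAAAAAAAAAAAAAAAAAAAAAAAAAAAAAAAAAAAAAAAAAAAAAAAAAAAAAAAAAAAAAAAAAAAAAAAAAAAA="/>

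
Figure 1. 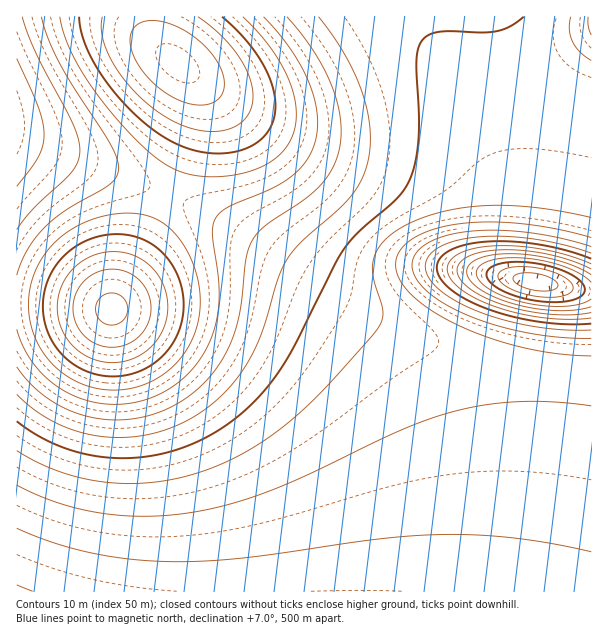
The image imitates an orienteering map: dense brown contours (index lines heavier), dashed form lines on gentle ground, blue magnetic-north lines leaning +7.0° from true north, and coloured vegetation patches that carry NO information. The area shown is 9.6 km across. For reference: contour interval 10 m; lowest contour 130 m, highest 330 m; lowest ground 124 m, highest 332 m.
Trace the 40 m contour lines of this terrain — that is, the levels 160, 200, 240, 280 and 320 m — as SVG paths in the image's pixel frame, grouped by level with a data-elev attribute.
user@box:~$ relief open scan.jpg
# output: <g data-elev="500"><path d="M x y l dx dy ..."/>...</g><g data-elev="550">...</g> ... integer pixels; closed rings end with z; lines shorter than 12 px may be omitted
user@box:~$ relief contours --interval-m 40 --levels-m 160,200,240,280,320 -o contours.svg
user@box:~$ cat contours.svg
<g data-elev="160"><path d="M591 299l-10 5-17 2-21 0-21-4-19-6-15-8-10-9-2-7 6-8 10-4 15-2 20 0 19 3 20 6 16 8 9 7"/></g><g data-elev="200"><path d="M591 324l-24 0-27-2-25-5-26-7-21-10-17-10-11-12-3-11 1-6 3-4 11-8 16-5 21-3 26 1 27 3 27 6 22 8"/></g><g data-elev="240"><path d="M17 451l22 12 23 9 25 7 26 4 25 0 27-2 26-6 25-9 39-20 38-27 33-32 49-55 7-11 1-9-10-34 0-17 3-9 5-7 15-14 17-9 21-8 21-5 25-3 24-1 26 2 30 4 31 7"/><path d="M591 60l-12-9-7-10-3-12 2-12"/></g><g data-elev="280"><path d="M17 329l4 13 7 14 17 21 23 16 13 6 14 3 13 2 15 0 27-6 14-6 12-8 20-19 8-12 7-14 7-28 1-29-7-48 3-15 4-6 9-6 44-19 21-13 15-17 5-11 3-10 2-14-2-15-3-15-6-15-18-31-25-30"/><path d="M41 17l6 19 9 21 16 27 38 60 7 15 2 11-3 7-7 8-43 25-22 18-17 22-10 25"/></g><g data-elev="320"><path d="M105 347l15-1 14-5 10-11 6-15 0-15-6-14-10-10-15-6-15 0-14 6-10 11-6 15 0 15 6 13 10 11z"/><path d="M189 104l11 1 9-1 7-3 6-6 2-8 0-7-2-9-6-11-17-19-22-14-12-5-10-1-9 0-8 3-6 6-2 11 2 12 7 13 10 12 13 12 14 9z"/></g>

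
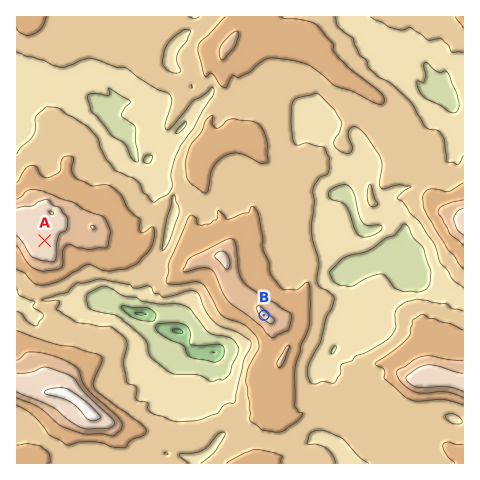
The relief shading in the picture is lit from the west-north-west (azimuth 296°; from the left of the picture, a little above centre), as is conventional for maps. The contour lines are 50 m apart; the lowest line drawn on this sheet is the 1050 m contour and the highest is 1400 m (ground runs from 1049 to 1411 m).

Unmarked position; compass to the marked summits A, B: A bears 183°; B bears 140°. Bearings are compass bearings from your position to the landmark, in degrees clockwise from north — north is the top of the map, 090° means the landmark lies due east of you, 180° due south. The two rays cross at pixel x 54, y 65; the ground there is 1210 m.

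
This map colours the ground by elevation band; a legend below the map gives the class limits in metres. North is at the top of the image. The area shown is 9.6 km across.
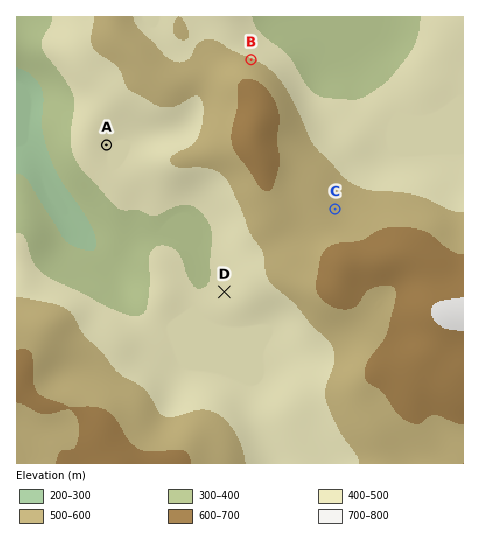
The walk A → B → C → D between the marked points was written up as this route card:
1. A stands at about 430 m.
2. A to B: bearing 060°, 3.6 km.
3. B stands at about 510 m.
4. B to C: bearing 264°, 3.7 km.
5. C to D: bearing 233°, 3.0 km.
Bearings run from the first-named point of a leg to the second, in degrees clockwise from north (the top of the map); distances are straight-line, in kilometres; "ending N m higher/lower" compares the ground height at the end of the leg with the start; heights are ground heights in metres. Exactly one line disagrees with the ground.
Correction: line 4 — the bearing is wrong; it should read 151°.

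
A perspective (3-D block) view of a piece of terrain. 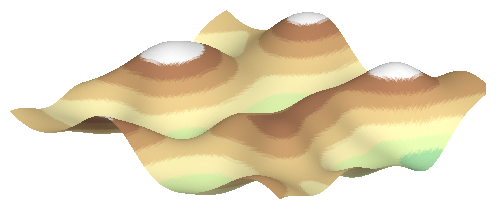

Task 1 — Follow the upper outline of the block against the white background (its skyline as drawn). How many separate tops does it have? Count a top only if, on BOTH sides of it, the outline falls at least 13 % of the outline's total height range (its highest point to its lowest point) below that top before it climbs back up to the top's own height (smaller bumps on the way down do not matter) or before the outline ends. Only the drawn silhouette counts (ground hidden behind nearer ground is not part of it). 2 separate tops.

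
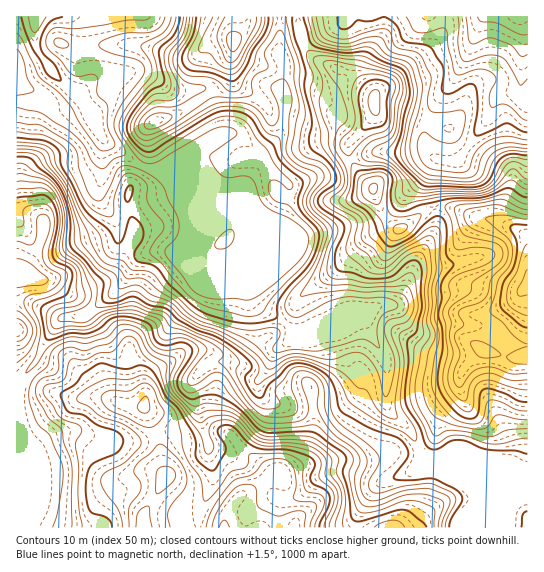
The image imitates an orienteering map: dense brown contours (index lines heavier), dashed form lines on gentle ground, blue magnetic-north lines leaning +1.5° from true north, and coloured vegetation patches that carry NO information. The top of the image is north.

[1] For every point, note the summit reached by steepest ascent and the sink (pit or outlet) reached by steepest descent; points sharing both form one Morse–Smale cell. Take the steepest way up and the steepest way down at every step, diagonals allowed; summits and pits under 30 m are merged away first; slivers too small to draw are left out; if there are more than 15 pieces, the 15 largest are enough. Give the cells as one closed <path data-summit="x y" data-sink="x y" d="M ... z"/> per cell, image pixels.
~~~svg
<path data-summit="223 527" data-sink="37 17" d="M77 16l-61 1 0 84 22 2 23 5 17-15 2 2 12 18 4 13 8 15-3 12 2 22-4 11 1 13 17 27 3 15 7 6 18 7-8 5-16 27-8 9-30 21-20 1-6 5-12 19-8 18-21 28 0 140 511 1 0-57-13-3-15-7-13 0-16-5-25 0-8 4-8 0-8-5-9-22-21-20-4-7-2-47-20-38-15 4-36 0-17 6-6-2-9-9-17-9-9-9-6-13-19-8-20-19 20-3 10-9 6-13 0-16-3-7-13-9-64-27 111 45 10-24 0-16-23-16-10-18-12-10-9-6-14 1-1-16-11-24-5-5-29 2-23-15-10-4-11 0-31 4-17 15 7-12 0-5-5-16-1-33z"/><path data-summit="527 283" data-sink="37 17" d="M298 16l-18 1 0 38 4 8-3 22 4 17-1 20-5 15-20 18 2 8 22 16 6 7-1 13-8 22-2 2-9-3-75-32-13-5-4 0 54 22 8 4 6 8 2 20-6 13-10 9-20 3 20 19 19 8 6 13 9 9 17 9 9 9 6 2 17-6 36 0 15-4 20 38 2 47 4 7 21 20 11 24 6 3 8 0 8-4 25 0 16 5 13 0 15 7 13 3 1-233-9-7-14-7-16-5-14-2-13-6-17-4-15 2-31 20-5-2-13-16-8-22-13-14-12-24 1-9 12-11 14-18 0-16-21-21-37-16-9-9-7-13z"/><path data-summit="527 283" data-sink="519 17" d="M483 16l-184 1 2 21 7 13 9 9 37 16 21 21 0 16-14 18-12 11-1 9 12 24 13 14 8 22 6 8 11 10 9-4 23-16 15-2 17 4 13 6 19 3 17 7 17 10 0-138-3 0-4-7-18 1-7 5-9 23-30 40-22-2-10-13 0-19 6-13 6-13 14-16 14-26z"/><path data-summit="17 330" data-sink="37 17" d="M78 93l-17 15-23-5-22-1 1 285 20-28 8-18 12-19 6-5 20-1 30-21 8-9 16-27 8-5-18-7-7-6-3-15-17-27-1-13 4-11-2-22 3-12-8-15-4-13z"/><path data-summit="234 42" data-sink="37 17" d="M279 16l-201 0 6 15 0 27 5 16-2 11 16-10 38-3 10 4 23 15 29-2 5 5 11 24 1 16 14-1 5 3 20 19 20-18 5-15 1-20-4-12 3-27-4-8z"/><path data-summit="223 527" data-sink="519 17" d="M527 16l-42 0-2 2-18 41-14 26-14 16-10 22-3 12 1 11 10 13 22 2 30-40 11-25 5-3 18-1 4 7 3-1z"/>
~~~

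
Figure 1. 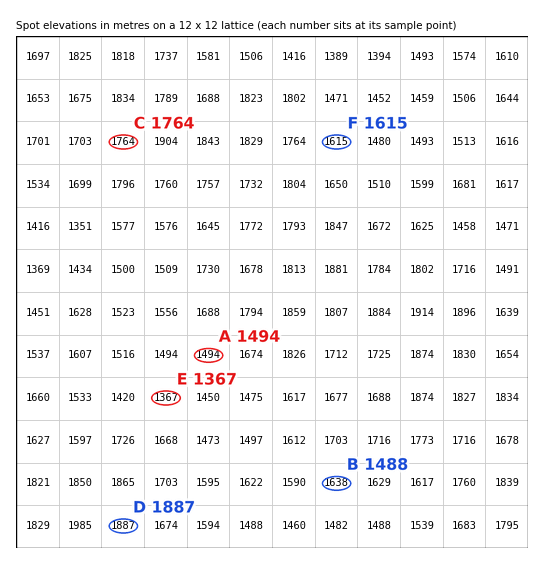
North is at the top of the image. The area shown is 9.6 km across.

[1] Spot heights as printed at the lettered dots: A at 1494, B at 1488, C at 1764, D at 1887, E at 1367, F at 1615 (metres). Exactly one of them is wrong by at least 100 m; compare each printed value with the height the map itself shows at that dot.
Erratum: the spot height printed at B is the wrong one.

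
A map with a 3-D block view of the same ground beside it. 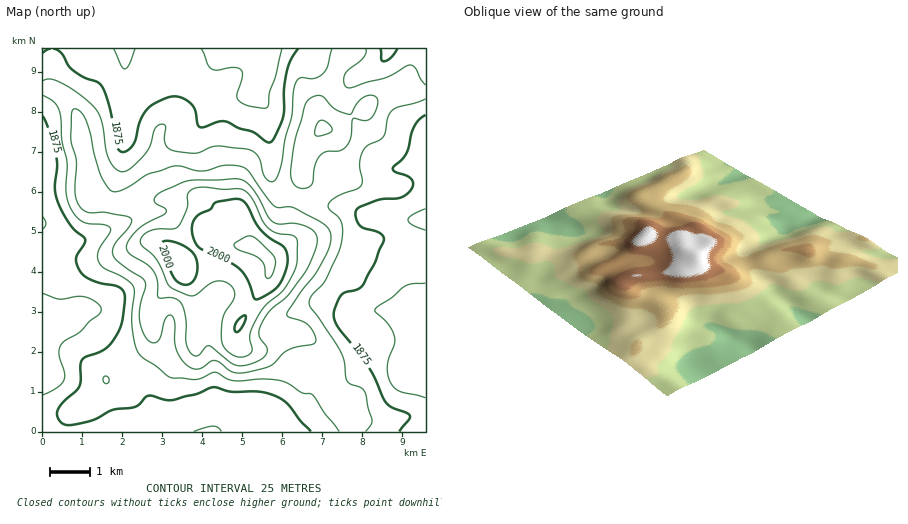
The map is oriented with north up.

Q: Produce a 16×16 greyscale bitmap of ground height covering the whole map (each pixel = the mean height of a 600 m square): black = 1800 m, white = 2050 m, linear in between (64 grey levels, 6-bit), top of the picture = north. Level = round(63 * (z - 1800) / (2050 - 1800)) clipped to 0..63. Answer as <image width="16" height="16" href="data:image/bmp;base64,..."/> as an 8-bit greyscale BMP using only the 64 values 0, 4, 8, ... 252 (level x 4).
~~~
<image width="16" height="16" href="data:image/bmp;base64,Qk02BQAAAAAAADYEAAAoAAAAEAAAABAAAAABAAgAAAAAAAABAAATCwAAEwsAAAABAAAAAAAAAAAAAAEBAQACAgIAAwMDAAQEBAAFBQUABgYGAAcHBwAICAgACQkJAAoKCgALCwsADAwMAA0NDQAODg4ADw8PABAQEAAREREAEhISABMTEwAUFBQAFRUVABYWFgAXFxcAGBgYABkZGQAaGhoAGxsbABwcHAAdHR0AHh4eAB8fHwAgICAAISEhACIiIgAjIyMAJCQkACUlJQAmJiYAJycnACgoKAApKSkAKioqACsrKwAsLCwALS0tAC4uLgAvLy8AMDAwADExMQAyMjIAMzMzADQ0NAA1NTUANjY2ADc3NwA4ODgAOTk5ADo6OgA7OzsAPDw8AD09PQA+Pj4APz8/AEBAQABBQUEAQkJCAENDQwBEREQARUVFAEZGRgBHR0cASEhIAElJSQBKSkoAS0tLAExMTABNTU0ATk5OAE9PTwBQUFAAUVFRAFJSUgBTU1MAVFRUAFVVVQBWVlYAV1dXAFhYWABZWVkAWlpaAFtbWwBcXFwAXV1dAF5eXgBfX18AYGBgAGFhYQBiYmIAY2NjAGRkZABlZWUAZmZmAGdnZwBoaGgAaWlpAGpqagBra2sAbGxsAG1tbQBubm4Ab29vAHBwcABxcXEAcnJyAHNzcwB0dHQAdXV1AHZ2dgB3d3cAeHh4AHl5eQB6enoAe3t7AHx8fAB9fX0Afn5+AH9/fwCAgIAAgYGBAIKCggCDg4MAhISEAIWFhQCGhoYAh4eHAIiIiACJiYkAioqKAIuLiwCMjIwAjY2NAI6OjgCPj48AkJCQAJGRkQCSkpIAk5OTAJSUlACVlZUAlpaWAJeXlwCYmJgAmZmZAJqamgCbm5sAnJycAJ2dnQCenp4An5+fAKCgoAChoaEAoqKiAKOjowCkpKQApaWlAKampgCnp6cAqKioAKmpqQCqqqoAq6urAKysrACtra0Arq6uAK+vrwCwsLAAsbGxALKysgCzs7MAtLS0ALW1tQC2trYAt7e3ALi4uAC5ubkAurq6ALu7uwC8vLwAvb29AL6+vgC/v78AwMDAAMHBwQDCwsIAw8PDAMTExADFxcUAxsbGAMfHxwDIyMgAycnJAMrKygDLy8sAzMzMAM3NzQDOzs4Az8/PANDQ0ADR0dEA0tLSANPT0wDU1NQA1dXVANbW1gDX19cA2NjYANnZ2QDa2toA29vbANzc3ADd3d0A3t7eAN/f3wDg4OAA4eHhAOLi4gDj4+MA5OTkAOXl5QDm5uYA5+fnAOjo6ADp6ekA6urqAOvr6wDs7OwA7e3tAO7u7gDv7+8A8PDwAPHx8QDy8vIA8/PzAPT09AD19fUA9vb2APf39wD4+PgA+fn5APr6+gD7+/sA/Pz8AP39/QD+/v4A////AEhQSEREPDg0NDhEXHBoWEQ8VFxUTFBIREhMXGhwZEA0LEhgXFxsdHCAdGxsaFAwJCxATFx0gJiotJB8eGBENCgkLDhYhISksMCMhGxIPDAkMDA4VIyYrKzAtIRgSDwwJEBIWGyQyMS4zNyseFhMQDhATGiQsNDM1ODcuJBgUEhAOFRkgKi0zNTYsKCIZExAOER4hIiUoMDIwIh8cFxMRDxMgIB0hJCYmJBofHxwYFBITHxwVGxsbHBsXICEeGBURFSAaERcYFBUUEh0lIh0YExgeFg8TFhIQDg4aIh8gGxcaFhIOEBAPDgsMGBwaGhwbFBEPDQ8PDQwLChMWGxcUFw="/>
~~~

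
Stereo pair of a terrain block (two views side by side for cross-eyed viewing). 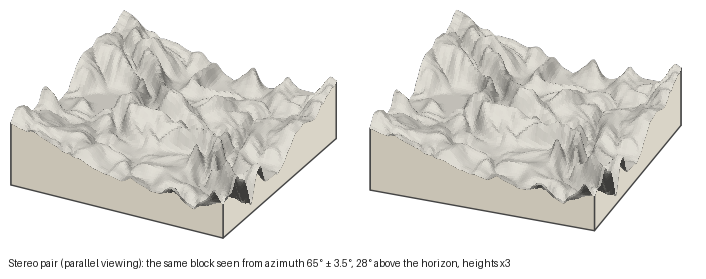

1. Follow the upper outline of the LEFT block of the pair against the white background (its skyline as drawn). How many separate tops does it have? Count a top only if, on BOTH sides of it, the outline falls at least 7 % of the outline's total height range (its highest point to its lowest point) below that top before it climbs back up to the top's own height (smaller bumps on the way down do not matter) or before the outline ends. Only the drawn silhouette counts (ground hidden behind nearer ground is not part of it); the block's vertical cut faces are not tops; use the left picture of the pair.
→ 4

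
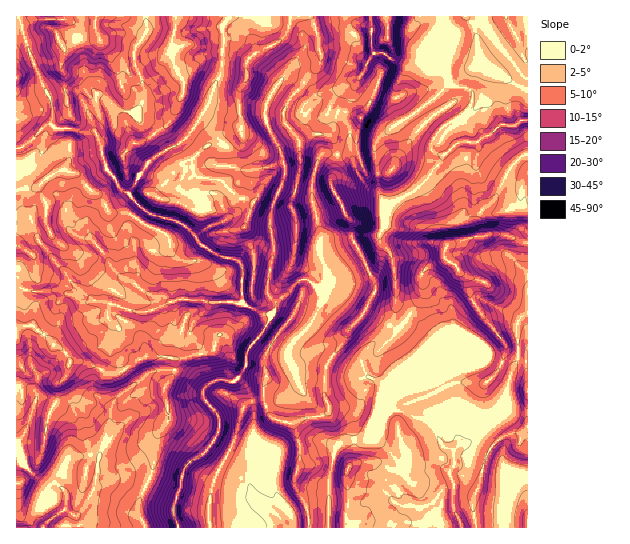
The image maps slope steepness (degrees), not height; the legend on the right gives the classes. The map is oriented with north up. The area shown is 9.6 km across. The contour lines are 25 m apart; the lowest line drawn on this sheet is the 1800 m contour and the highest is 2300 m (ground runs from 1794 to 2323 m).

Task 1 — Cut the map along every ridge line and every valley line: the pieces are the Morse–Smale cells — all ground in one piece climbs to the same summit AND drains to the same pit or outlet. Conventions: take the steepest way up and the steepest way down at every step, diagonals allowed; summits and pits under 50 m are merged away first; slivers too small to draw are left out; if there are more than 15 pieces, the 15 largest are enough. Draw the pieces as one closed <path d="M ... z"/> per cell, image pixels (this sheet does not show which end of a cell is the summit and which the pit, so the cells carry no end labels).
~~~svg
<path d="M145 16l-129 1 0 6 3 1 4 5 8 28 21 48-1 18-5 2-23 22-7 2 0 138 18 5 27-1 16 6 6 6 26 0-1 15 9 9-2 14 10 27 21-12 15 0 14 3 0 12-11 18 4 32-11 14-4 32-13 30-1 18 7 13 63 0 0-29 3-13 21-43 11-37 19-9 6 18 17 8 8 0 13-6 15-1 5-3 2-6-5-12 3-30 14-20 7-15 16-17 11-20 1-7-25-49-31 4 1-7-9-33 0-20 7-23 4-5 14 2 0-6-2-8-9-6-13 0-14 6-14-16-1-15 5-11 15-16-11-6-10 0-10 13-8 16 0 13 15 30 2 14-31 8-32-6-2-2 0-8 4-12-20-20-6 3-9 13-20 12-30-37 7-13 1-12-4-15-5-9 0-16 12-18z"/><path d="M527 16l-84 0 1 7 5 12 0 19-4 18-22-11-18 4-22-12-9 0-15 24-12 4-12 8-20 6-10-12-16 16-5 11 0 12 15 19 14-6 17 1 6 7 1 11 12 2 4 5 4 12 8 12 13 7 5 9 6 4 26-14 40-47 7-3 15 2 24-18 14 0 7-5 6-1z"/><path d="M161 356l-15 0-21 13 10 14-22 19-6 29 0 12-6 9-13-13-7-17-8-11-26-12-11-1-8 28-5 11-7 6 1 85 128-1-6-12 0-13 13-29 5-38 11-14-4-32 11-18 0-12z"/><path d="M366 311l-18 19-7 15-14 20-3 30 5 12-1 6-36 10 8 22 0 16-5 16 0 9 10 17 4 24 19 0 0-44 8-36 7-6 26-2 11-13 5-13 8-5 36 15 7 8 4 11 13 9 2 14-6 8 4 9 0 28 9 18 13 0-2-30 6-11 6-28-11-4-8-8-6-2 7-2 37-32 3-6 0-16 4-19-21-11-7 0-61 24-23 10-8 7-4-13-8-6-11-4-7-15 3-9 21-22 4-6z"/><path d="M497 233l-20 3-30 9-3 13-15 9-6 6-2 24-17 26-6 6-9-4-4 6-21 22-3 9 6 13 20 12 4 13 8-7 23-10 61-24 7 0 12 5 10 9 7-19-3-25 1-6 11-10 0-70z"/><path d="M527 120l-5 0-7 5-14 0-24 18-15-2-7 3-40 47-28 16-2 16-5 11 0 7 11 13 4 16 1 40-7 15 5 3 4 1 6-6 15-21 4-9 0-20 6-6 15-9 3-13 44-12 18 3 14 7 5-1z"/><path d="M370 16l-141 0-6 10 1 21-3 26-6 12-4 14-14 23 6 2 18 19-4 12 0 8 6 4 28 4 31-8-2-14-15-30 0-13 8-16 10-13 10 0 10 6 13-14 5-11-3-22 5 1 27-4 9 6 11 0 2-8z"/><path d="M393 408l-8 5-5 13-11 13-26 2-7 6-8 36 0 44 133 1-1-7-7-11 0-28-4-8 6-9-2-14-13-9-4-11-7-8z"/><path d="M263 397l-17 7-3 5-10 34-21 43-3 13 1 29 99-1-4-24-10-17 0-9 5-16 0-16-4-15-5-7-20-6z"/><path d="M227 16l-82 1 2 14-12 18 0 16 5 9 4 15-1 12-7 13 30 37 21-13 24-39 12-33 0-40 5-7z"/><path d="M33 325l-17 4 0 113 7-5 5-11 8-28 7-1 30 14 8 11 7 17 13 13 6-9 0-12 6-29 22-19-2-4-7-10-8 4-12 0-7-5-17-7-12 2-4-10-12-8z"/><path d="M22 288l-6 1 1 39 16-3 21 20 10 6 5 7 1 5 12-2 17 7 7 5 12 0 7-4-10-28 2-14-9-9 1-15-26 0-6-6-16-6-27 1z"/><path d="M442 16l-55 0 1 21-2 2-15 0 2 14 10 0 22 12 18-4 22 11 4-18 0-19z"/><path d="M487 460l-3 2-5 25-6 11 0 17 3 12 51 1 1-53-21-4-4-6z"/><path d="M527 313l-8 8-3 8 3 25-10 24-2 11 0 16-3 6-37 32-7 2 23 14 16-20 12-6 8 0 9-6z"/>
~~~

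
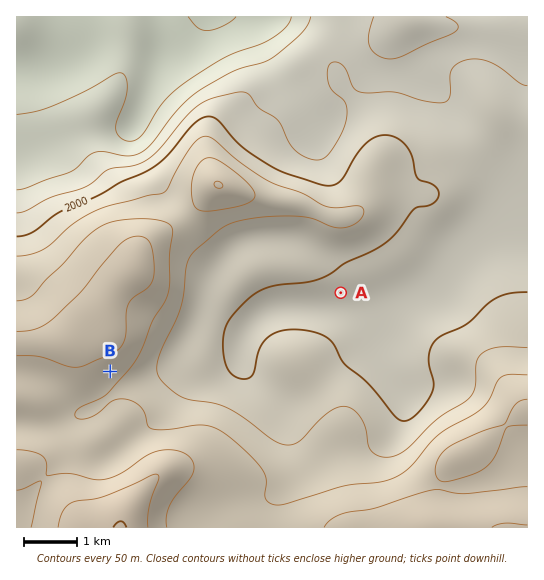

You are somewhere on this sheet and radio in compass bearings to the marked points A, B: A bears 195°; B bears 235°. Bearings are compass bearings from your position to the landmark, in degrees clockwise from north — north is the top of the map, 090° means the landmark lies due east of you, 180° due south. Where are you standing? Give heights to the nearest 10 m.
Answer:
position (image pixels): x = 368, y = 191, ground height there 2040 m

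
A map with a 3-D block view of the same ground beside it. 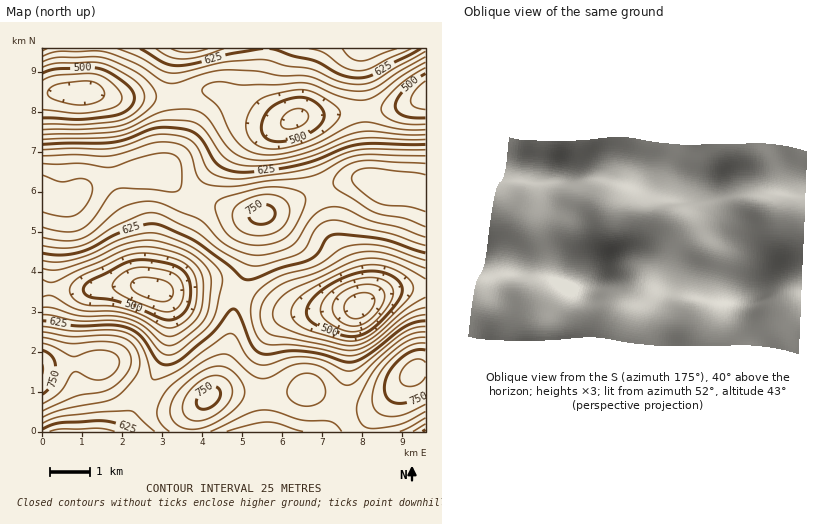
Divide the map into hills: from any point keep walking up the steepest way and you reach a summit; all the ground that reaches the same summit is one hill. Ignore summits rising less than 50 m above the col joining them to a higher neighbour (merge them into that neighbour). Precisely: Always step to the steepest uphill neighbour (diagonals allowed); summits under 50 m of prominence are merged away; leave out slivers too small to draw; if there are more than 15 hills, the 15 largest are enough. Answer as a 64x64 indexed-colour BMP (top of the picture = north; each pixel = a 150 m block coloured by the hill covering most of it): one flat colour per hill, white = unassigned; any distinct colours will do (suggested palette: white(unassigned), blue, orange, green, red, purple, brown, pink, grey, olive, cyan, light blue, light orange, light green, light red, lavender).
<image width="64" height="64" href="data:image/bmp;base64,Qk12CAAAAAAAAHYAAAAoAAAAQAAAAEAAAAABAAQAAAAAAAAIAAATCwAAEwsAABAAAAAAAAAA////ALR3HwAOf/8ALKAsACgn1gC9Z5QAS1aMAMJ34wB/f38AIr28AM++FwDox64AeLv/AIrfmACWmP8A1bDFAERERERERERVVVVVVVVVVVVVVVIiIiIiIiIiIiIiIiIiRERERERERFVVVVVVVVVVVVVVUiIiIiIiIiIiIiIiIiJERERERERERVVVVVVVVVVVVVVSIiIiIiIiIiIiIiIiIkRERERERERFVVVVVVVVVVVVVVIiIiIiIiIiIiIiIiIiRERERERERERVVVVVVVVVVVVVUiIiIiIiIiIiIiIiIiJERERERERERFVVVVVVVVVVVVVSIiIiIiIiIiIiIiIiIkRERERERERERVVVVVVVVVVVVVIiIiIiIiIiIiIiIiIiREREREREREREVVVVVVVVVVVVUiIiIiIiIiIiIiIiIiJERERERERERERVVVVVVVVVVVVSIiIiIiIiIiIiIiIiIkREREREREREREVVVVVVVVVVVVIiIiIiIiIiIiIiIiIiRERERERERERERVVVVVVVVVVVUiIiIiIiIiIiIiIiIiJEREREREREREREVVVVVVVVVVVSIiIiIiIiIiIiIiIiIkRERERERERERERVVVVVVVVVVVIiIiIiIiIiIiIiIiIiREREREREREREREVVVVVVVVVVUiIiIiIiIiIiIiIiIiJERERERERERERERVVVVVVVVVVSIiIiIiIiIiIiIiIiIkRERERERERERERFVVVVVVVVVVUiIiIiIiIiIiIiIiIiREREREREREREREVVVVVVVVVVVSIiIiIiIiIiIiIiIiJERERERERERERERVVVVVVVVVVVUiIiIiIiIiIiIiIiIkRERERERERERERFVVVVVVVVVVVVIiIiIiIiIiIiIiIiREREREREREREREVVVVVVVVVVVVVVIiIiIiIiIiIiIiJERERERERERERERVVVVVVVVVVVURERERERIiIiIiIiIkRERERERERERERFVVVVVVVVVVEREREREREREyIiIiIiREREREREREREREVVVVVVVVVRERERERERERETMiIiIiJEREREREREREREVVVVVVVVURERERERERERETMzMyIiIhERERERERERERERERFVURERERERERERERERMzMzMzMzEREREREREREREREREREREREREREREREREREzMzMzMzMREREREREREREREREREREREREREREREREREzMzMzMzMxERERERERERERERERERERERERERERERERETMzMzMzMzERERERERERERERERERERERERERERERERERMzMzMzMzMRERERERERERERERERERERERERERERERERMzMzMzMzMxEREREREREREREREREREREREREREREREREzMzMzMzMzEREREREREREREREREREREREREREREREREzMzMzMzMzMRERERERERERERERERERERERERERERERETMzMzMzMzMxERERERERERERERERERERERERERERERETMzMzMzMzMzERERERERERERERERERERERERERERERERMzMzMzMzMzMREREREREREREREREREREREREREREREREzMzMzMzMzMxERERERERERERERERERERERERERERERETMzMzMzMzMzERERERERERERERERERERERERERERERETMzMzMzMzMzMRERERERERERERERERERERERERERERERMzMzMzMzMzMxEREREREREREREREREREREREREREREREzMzMzMzMzMzEREREREREREREREREREREREREREREREzMzMzMzMzMzMRERERERERERERERERERERERERERERETMzMzMzMzMzMxERERERERERERERERERERERERERERETMzMzMzMzMzMzERERERERERERERERERERERERERERERMzMzMzMzMzMzMREREREREREREREREREREREREREREREzMzMzMzMzMzMxERERERERERERERERERERERERERERETMzMzMzMzMzMzERERERERERERERERERERERERERERETMzMzMzMzMzMzMRERERERERERERERERERERERERERERMzMzMzMzMzMzMxEREREREREREREREREREREREREREREzMzMzMzMzMzMzEREREREREREREREREREREREREREREzMzMzMzMzMzMzMRERERERERERERERERERERERERERETMzMzMzMzMzMzMxERERERERERERERERERERERERERETMzMzMzMzMzMzMzERERERERERERERERERERERERF3dmYzMzMzMzMzMzMzMRERERERERERERERERERERERd3dmZmZmZmZmMzMzMzMxEREREREREREREREREREREXd3dmZmZmZmZmZmZmZmMzEREREREREREREREREREREXd3dmZmZmZmZmZmZmZmZmNmERERF3d3d3d3d3dxERF3d3d2ZmZmZmZmZmZmZmZmZmZmZmZ3d3d3d3d3d3d3d3d3d3ZmZmZmZmZmZmZmZmZmZmZmZnd3d3d3d3d3d3d3d3d3dmZmZmZmZmZmZmZmZmZmZmZmZ3d3d3d3d3d3d3d3d3d2ZmZmZmZmZmZmZmZmZmZmZmZnd3d3d3d3d3d3d3d3d3ZmZmZmZmZmZmZmZmZmZmZmZmd3d3d3d3d3d3d3d3d3dmZmZmZmZmZmZmZmZmZmZmZmZ3d3d3d3d3d3d3d3d3d2ZmZmZmZmZmZmZmZmZmZmZmZnd3d3d3d3d3d3d3d3d3ZmZmZmZmZmZmZmZmZm"/>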